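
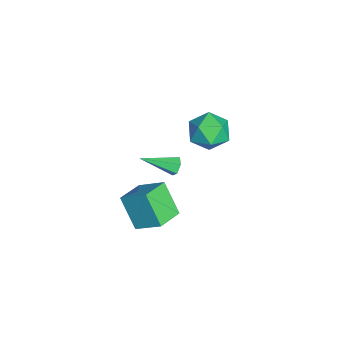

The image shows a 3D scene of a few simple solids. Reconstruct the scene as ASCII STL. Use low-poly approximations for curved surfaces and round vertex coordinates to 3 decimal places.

solid 
facet normal -0.057 0.911 -0.409
outer loop
vertex 1.382 0.901 -0.383
vertex 1.094 1.078 0.051
vertex 1.643 1.113 0.053
endloop
endfacet
facet normal 0.867 -0.360 -0.344
outer loop
vertex 1.382 0.901 -0.383
vertex 1.643 1.113 0.053
vertex 1.206 -0.698 0.849
endloop
endfacet
facet normal -0.057 0.911 -0.409
outer loop
vertex 1.643 1.113 0.053
vertex 1.094 1.078 0.051
vertex 1.354 1.29 0.487
endloop
endfacet
facet normal 0.839 0.037 0.544
outer loop
vertex 1.643 1.113 0.053
vertex 1.354 1.29 0.487
vertex 1.206 -0.698 0.849
endloop
endfacet
facet normal -0.057 0.911 -0.409
outer loop
vertex 1.354 1.29 0.487
vertex 1.094 1.078 0.051
vertex 0.805 1.254 0.484
endloop
endfacet
facet normal -0.017 0.180 0.983
outer loop
vertex 1.354 1.29 0.487
vertex 0.805 1.254 0.484
vertex 1.206 -0.698 0.849
endloop
endfacet
facet normal -0.058 0.911 -0.409
outer loop
vertex 0.805 1.254 0.484
vertex 1.094 1.078 0.051
vertex 0.545 1.042 0.049
endloop
endfacet
facet normal -0.840 -0.072 0.537
outer loop
vertex 0.805 1.254 0.484
vertex 0.545 1.042 0.049
vertex 1.206 -0.698 0.849
endloop
endfacet
facet normal -0.058 0.910 -0.410
outer loop
vertex 0.545 1.042 0.049
vertex 1.094 1.078 0.051
vertex 0.834 0.865 -0.385
endloop
endfacet
facet normal -0.811 -0.469 -0.349
outer loop
vertex 0.545 1.042 0.049
vertex 0.834 0.865 -0.385
vertex 1.206 -0.698 0.849
endloop
endfacet
facet normal -0.058 0.910 -0.410
outer loop
vertex 0.834 0.865 -0.385
vertex 1.094 1.078 0.051
vertex 1.382 0.901 -0.383
endloop
endfacet
facet normal 0.043 -0.613 -0.789
outer loop
vertex 0.834 0.865 -0.385
vertex 1.382 0.901 -0.383
vertex 1.206 -0.698 0.849
endloop
endfacet
facet normal -0.488 -0.375 0.788
outer loop
vertex 3.603 -0.373 0.508
vertex 2.381 0.499 0.166
vertex 2.993 -1.606 -0.457
endloop
endfacet
facet normal 0.794 -0.566 0.222
outer loop
vertex 3.939 -0.879 -1.986
vertex 3.603 -0.373 0.508
vertex 2.993 -1.606 -0.457
endloop
endfacet
facet normal -0.487 -0.375 0.789
outer loop
vertex 2.993 -1.606 -0.457
vertex 2.381 0.499 0.166
vertex 1.77 -0.734 -0.798
endloop
endfacet
facet normal -0.363 -0.734 -0.574
outer loop
vertex 1.77 -0.734 -0.798
vertex 3.939 -0.879 -1.986
vertex 2.993 -1.606 -0.457
endloop
endfacet
facet normal 0.363 0.734 0.574
outer loop
vertex 3.603 -0.373 0.508
vertex 3.327 1.226 -1.363
vertex 2.381 0.499 0.166
endloop
endfacet
facet normal 0.794 -0.567 0.222
outer loop
vertex 4.55 0.354 -1.022
vertex 3.603 -0.373 0.508
vertex 3.939 -0.879 -1.986
endloop
endfacet
facet normal 0.363 0.734 0.574
outer loop
vertex 4.55 0.354 -1.022
vertex 3.327 1.226 -1.363
vertex 3.603 -0.373 0.508
endloop
endfacet
facet normal -0.794 0.567 -0.222
outer loop
vertex 2.381 0.499 0.166
vertex 3.327 1.226 -1.363
vertex 1.77 -0.734 -0.798
endloop
endfacet
facet normal -0.363 -0.734 -0.574
outer loop
vertex 2.717 -0.007 -2.328
vertex 3.939 -0.879 -1.986
vertex 1.77 -0.734 -0.798
endloop
endfacet
facet normal -0.794 0.566 -0.222
outer loop
vertex 1.77 -0.734 -0.798
vertex 3.327 1.226 -1.363
vertex 2.717 -0.007 -2.328
endloop
endfacet
facet normal 0.488 0.375 -0.788
outer loop
vertex 2.717 -0.007 -2.328
vertex 4.55 0.354 -1.022
vertex 3.939 -0.879 -1.986
endloop
endfacet
facet normal 0.488 0.376 -0.788
outer loop
vertex 3.327 1.226 -1.363
vertex 4.55 0.354 -1.022
vertex 2.717 -0.007 -2.328
endloop
endfacet
facet normal -0.272 0.585 0.765
outer loop
vertex -3.137 3.684 -0.639
vertex -3.101 2.721 0.11
vertex -2.103 3.402 -0.056
endloop
endfacet
facet normal 0.102 0.954 0.281
outer loop
vertex -3.137 3.684 -0.639
vertex -2.103 3.402 -0.056
vertex -2.07 3.743 -1.227
endloop
endfacet
facet normal -0.240 0.908 -0.344
outer loop
vertex -3.137 3.684 -0.639
vertex -2.07 3.743 -1.227
vertex -3.048 3.274 -1.784
endloop
endfacet
facet normal -0.825 0.509 -0.246
outer loop
vertex -3.137 3.684 -0.639
vertex -3.048 3.274 -1.784
vertex -3.685 2.642 -0.958
endloop
endfacet
facet normal -0.844 0.310 0.438
outer loop
vertex -3.137 3.684 -0.639
vertex -3.685 2.642 -0.958
vertex -3.101 2.721 0.11
endloop
endfacet
facet normal 0.739 0.641 0.208
outer loop
vertex -2.07 3.743 -1.227
vertex -2.103 3.402 -0.056
vertex -1.375 2.818 -0.842
endloop
endfacet
facet normal 0.136 0.043 0.990
outer loop
vertex -2.103 3.402 -0.056
vertex -3.101 2.721 0.11
vertex -2.012 2.186 -0.016
endloop
endfacet
facet normal -0.791 -0.402 0.462
outer loop
vertex -3.101 2.721 0.11
vertex -3.685 2.642 -0.958
vertex -2.99 1.717 -0.573
endloop
endfacet
facet normal -0.760 -0.078 -0.646
outer loop
vertex -3.685 2.642 -0.958
vertex -3.048 3.274 -1.784
vertex -2.957 2.058 -1.744
endloop
endfacet
facet normal 0.185 0.567 -0.803
outer loop
vertex -3.048 3.274 -1.784
vertex -2.07 3.743 -1.227
vertex -1.959 2.739 -1.91
endloop
endfacet
facet normal 0.825 -0.509 0.246
outer loop
vertex -1.923 1.776 -1.161
vertex -1.375 2.818 -0.842
vertex -2.012 2.186 -0.016
endloop
endfacet
facet normal 0.240 -0.908 0.344
outer loop
vertex -1.923 1.776 -1.161
vertex -2.012 2.186 -0.016
vertex -2.99 1.717 -0.573
endloop
endfacet
facet normal -0.102 -0.954 -0.281
outer loop
vertex -1.923 1.776 -1.161
vertex -2.99 1.717 -0.573
vertex -2.957 2.058 -1.744
endloop
endfacet
facet normal 0.272 -0.585 -0.765
outer loop
vertex -1.923 1.776 -1.161
vertex -2.957 2.058 -1.744
vertex -1.959 2.739 -1.91
endloop
endfacet
facet normal 0.844 -0.310 -0.438
outer loop
vertex -1.923 1.776 -1.161
vertex -1.959 2.739 -1.91
vertex -1.375 2.818 -0.842
endloop
endfacet
facet normal 0.760 0.078 0.646
outer loop
vertex -2.012 2.186 -0.016
vertex -1.375 2.818 -0.842
vertex -2.103 3.402 -0.056
endloop
endfacet
facet normal -0.185 -0.567 0.803
outer loop
vertex -2.99 1.717 -0.573
vertex -2.012 2.186 -0.016
vertex -3.101 2.721 0.11
endloop
endfacet
facet normal -0.739 -0.641 -0.208
outer loop
vertex -2.957 2.058 -1.744
vertex -2.99 1.717 -0.573
vertex -3.685 2.642 -0.958
endloop
endfacet
facet normal -0.136 -0.043 -0.990
outer loop
vertex -1.959 2.739 -1.91
vertex -2.957 2.058 -1.744
vertex -3.048 3.274 -1.784
endloop
endfacet
facet normal 0.791 0.402 -0.462
outer loop
vertex -1.375 2.818 -0.842
vertex -1.959 2.739 -1.91
vertex -2.07 3.743 -1.227
endloop
endfacet

endsolid


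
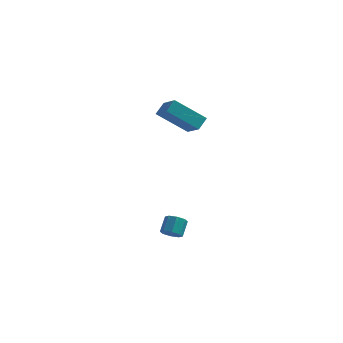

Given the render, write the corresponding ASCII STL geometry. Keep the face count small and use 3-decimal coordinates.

solid 
facet normal -0.534 0.660 -0.529
outer loop
vertex 0.519 -1.122 3.62
vertex 0.81 -0.486 4.12
vertex 2.123 -0.85 2.34
endloop
endfacet
facet normal -0.339 -0.740 -0.582
outer loop
vertex 2.87 -1.774 3.08
vertex 0.519 -1.122 3.62
vertex 2.123 -0.85 2.34
endloop
endfacet
facet normal -0.534 0.660 -0.529
outer loop
vertex 2.123 -0.85 2.34
vertex 0.81 -0.486 4.12
vertex 2.414 -0.214 2.84
endloop
endfacet
facet normal 0.775 0.131 -0.618
outer loop
vertex 2.414 -0.214 2.84
vertex 2.87 -1.774 3.08
vertex 2.123 -0.85 2.34
endloop
endfacet
facet normal -0.775 -0.131 0.618
outer loop
vertex 0.519 -1.122 3.62
vertex 1.557 -1.41 4.86
vertex 0.81 -0.486 4.12
endloop
endfacet
facet normal -0.339 -0.740 -0.582
outer loop
vertex 1.266 -2.046 4.36
vertex 0.519 -1.122 3.62
vertex 2.87 -1.774 3.08
endloop
endfacet
facet normal -0.775 -0.131 0.618
outer loop
vertex 1.266 -2.046 4.36
vertex 1.557 -1.41 4.86
vertex 0.519 -1.122 3.62
endloop
endfacet
facet normal 0.339 0.740 0.582
outer loop
vertex 0.81 -0.486 4.12
vertex 1.557 -1.41 4.86
vertex 2.414 -0.214 2.84
endloop
endfacet
facet normal 0.775 0.131 -0.618
outer loop
vertex 3.161 -1.138 3.58
vertex 2.87 -1.774 3.08
vertex 2.414 -0.214 2.84
endloop
endfacet
facet normal 0.339 0.740 0.582
outer loop
vertex 2.414 -0.214 2.84
vertex 1.557 -1.41 4.86
vertex 3.161 -1.138 3.58
endloop
endfacet
facet normal 0.534 -0.660 0.529
outer loop
vertex 3.161 -1.138 3.58
vertex 1.266 -2.046 4.36
vertex 2.87 -1.774 3.08
endloop
endfacet
facet normal 0.534 -0.660 0.529
outer loop
vertex 1.557 -1.41 4.86
vertex 1.266 -2.046 4.36
vertex 3.161 -1.138 3.58
endloop
endfacet
facet normal -0.118 -0.731 -0.673
outer loop
vertex 2.451 -4.63 -3.021
vertex 1.961 -4.368 -3.22
vertex 2.535 -4.337 -3.354
endloop
endfacet
facet normal 0.976 -0.212 0.060
outer loop
vertex 2.451 -4.63 -3.021
vertex 2.535 -4.337 -3.354
vertex 2.569 -3.893 -2.341
endloop
endfacet
facet normal 0.976 -0.212 0.060
outer loop
vertex 2.569 -3.893 -2.341
vertex 2.535 -4.337 -3.354
vertex 2.653 -3.6 -2.673
endloop
endfacet
facet normal 0.115 0.730 0.674
outer loop
vertex 2.569 -3.893 -2.341
vertex 2.653 -3.6 -2.673
vertex 2.079 -3.632 -2.54
endloop
endfacet
facet normal -0.118 -0.730 -0.673
outer loop
vertex 2.535 -4.337 -3.354
vertex 1.961 -4.368 -3.22
vertex 2.283 -4.062 -3.608
endloop
endfacet
facet normal 0.821 0.311 -0.479
outer loop
vertex 2.535 -4.337 -3.354
vertex 2.283 -4.062 -3.608
vertex 2.653 -3.6 -2.673
endloop
endfacet
facet normal 0.821 0.311 -0.479
outer loop
vertex 2.653 -3.6 -2.673
vertex 2.283 -4.062 -3.608
vertex 2.4 -3.325 -2.928
endloop
endfacet
facet normal 0.115 0.730 0.673
outer loop
vertex 2.653 -3.6 -2.673
vertex 2.4 -3.325 -2.928
vertex 2.079 -3.632 -2.54
endloop
endfacet
facet normal -0.118 -0.730 -0.673
outer loop
vertex 2.283 -4.062 -3.608
vertex 1.961 -4.368 -3.22
vertex 1.842 -3.966 -3.635
endloop
endfacet
facet normal 0.187 0.650 -0.737
outer loop
vertex 2.283 -4.062 -3.608
vertex 1.842 -3.966 -3.635
vertex 2.4 -3.325 -2.928
endloop
endfacet
facet normal 0.187 0.650 -0.737
outer loop
vertex 2.4 -3.325 -2.928
vertex 1.842 -3.966 -3.635
vertex 1.96 -3.229 -2.955
endloop
endfacet
facet normal 0.118 0.729 0.674
outer loop
vertex 2.4 -3.325 -2.928
vertex 1.96 -3.229 -2.955
vertex 2.079 -3.632 -2.54
endloop
endfacet
facet normal -0.115 -0.730 -0.674
outer loop
vertex 1.842 -3.966 -3.635
vertex 1.961 -4.368 -3.22
vertex 1.471 -4.107 -3.419
endloop
endfacet
facet normal -0.559 0.609 -0.563
outer loop
vertex 1.842 -3.966 -3.635
vertex 1.471 -4.107 -3.419
vertex 1.96 -3.229 -2.955
endloop
endfacet
facet normal -0.559 0.609 -0.563
outer loop
vertex 1.96 -3.229 -2.955
vertex 1.471 -4.107 -3.419
vertex 1.589 -3.37 -2.739
endloop
endfacet
facet normal 0.116 0.729 0.675
outer loop
vertex 1.96 -3.229 -2.955
vertex 1.589 -3.37 -2.739
vertex 2.079 -3.632 -2.54
endloop
endfacet
facet normal -0.115 -0.730 -0.674
outer loop
vertex 1.471 -4.107 -3.419
vertex 1.961 -4.368 -3.22
vertex 1.387 -4.4 -3.087
endloop
endfacet
facet normal -0.976 0.212 -0.060
outer loop
vertex 1.471 -4.107 -3.419
vertex 1.387 -4.4 -3.087
vertex 1.589 -3.37 -2.739
endloop
endfacet
facet normal -0.976 0.212 -0.060
outer loop
vertex 1.589 -3.37 -2.739
vertex 1.387 -4.4 -3.087
vertex 1.505 -3.663 -2.406
endloop
endfacet
facet normal 0.118 0.731 0.673
outer loop
vertex 1.589 -3.37 -2.739
vertex 1.505 -3.663 -2.406
vertex 2.079 -3.632 -2.54
endloop
endfacet
facet normal -0.115 -0.730 -0.673
outer loop
vertex 1.387 -4.4 -3.087
vertex 1.961 -4.368 -3.22
vertex 1.64 -4.675 -2.832
endloop
endfacet
facet normal -0.821 -0.311 0.479
outer loop
vertex 1.387 -4.4 -3.087
vertex 1.64 -4.675 -2.832
vertex 1.505 -3.663 -2.406
endloop
endfacet
facet normal -0.821 -0.311 0.478
outer loop
vertex 1.505 -3.663 -2.406
vertex 1.64 -4.675 -2.832
vertex 1.757 -3.938 -2.152
endloop
endfacet
facet normal 0.118 0.730 0.673
outer loop
vertex 1.505 -3.663 -2.406
vertex 1.757 -3.938 -2.152
vertex 2.079 -3.632 -2.54
endloop
endfacet
facet normal -0.118 -0.729 -0.674
outer loop
vertex 1.64 -4.675 -2.832
vertex 1.961 -4.368 -3.22
vertex 2.08 -4.771 -2.805
endloop
endfacet
facet normal -0.187 -0.650 0.737
outer loop
vertex 1.64 -4.675 -2.832
vertex 2.08 -4.771 -2.805
vertex 1.757 -3.938 -2.152
endloop
endfacet
facet normal -0.187 -0.650 0.737
outer loop
vertex 1.757 -3.938 -2.152
vertex 2.08 -4.771 -2.805
vertex 2.198 -4.034 -2.125
endloop
endfacet
facet normal 0.118 0.730 0.673
outer loop
vertex 1.757 -3.938 -2.152
vertex 2.198 -4.034 -2.125
vertex 2.079 -3.632 -2.54
endloop
endfacet
facet normal -0.116 -0.729 -0.675
outer loop
vertex 2.08 -4.771 -2.805
vertex 1.961 -4.368 -3.22
vertex 2.451 -4.63 -3.021
endloop
endfacet
facet normal 0.559 -0.609 0.563
outer loop
vertex 2.08 -4.771 -2.805
vertex 2.451 -4.63 -3.021
vertex 2.198 -4.034 -2.125
endloop
endfacet
facet normal 0.559 -0.609 0.563
outer loop
vertex 2.198 -4.034 -2.125
vertex 2.451 -4.63 -3.021
vertex 2.569 -3.893 -2.341
endloop
endfacet
facet normal 0.115 0.730 0.674
outer loop
vertex 2.198 -4.034 -2.125
vertex 2.569 -3.893 -2.341
vertex 2.079 -3.632 -2.54
endloop
endfacet

endsolid


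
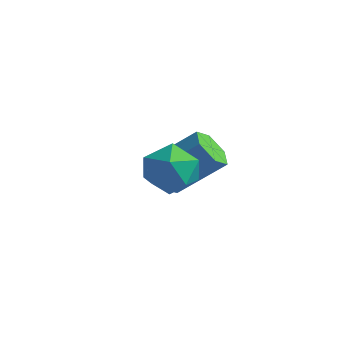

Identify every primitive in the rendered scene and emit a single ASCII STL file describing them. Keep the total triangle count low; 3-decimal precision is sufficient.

solid 
facet normal -0.621 -0.446 -0.644
outer loop
vertex -0.868 -1.373 -1.313
vertex -1.349 -1.415 -0.82
vertex -1.322 -0.861 -1.23
endloop
endfacet
facet normal 0.425 0.499 -0.755
outer loop
vertex -0.868 -1.373 -1.313
vertex -1.322 -0.861 -1.23
vertex 0.23 -0.583 -0.172
endloop
endfacet
facet normal 0.426 0.498 -0.756
outer loop
vertex 0.23 -0.583 -0.172
vertex -1.322 -0.861 -1.23
vertex -0.224 -0.07 -0.09
endloop
endfacet
facet normal 0.621 0.446 0.645
outer loop
vertex 0.23 -0.583 -0.172
vertex -0.224 -0.07 -0.09
vertex -0.251 -0.625 0.32
endloop
endfacet
facet normal -0.620 -0.447 -0.645
outer loop
vertex -1.322 -0.861 -1.23
vertex -1.349 -1.415 -0.82
vertex -1.804 -0.903 -0.738
endloop
endfacet
facet normal -0.358 0.892 -0.274
outer loop
vertex -1.322 -0.861 -1.23
vertex -1.804 -0.903 -0.738
vertex -0.224 -0.07 -0.09
endloop
endfacet
facet normal -0.358 0.893 -0.274
outer loop
vertex -0.224 -0.07 -0.09
vertex -1.804 -0.903 -0.738
vertex -0.706 -0.112 0.403
endloop
endfacet
facet normal 0.621 0.446 0.645
outer loop
vertex -0.224 -0.07 -0.09
vertex -0.706 -0.112 0.403
vertex -0.251 -0.625 0.32
endloop
endfacet
facet normal -0.620 -0.448 -0.644
outer loop
vertex -1.804 -0.903 -0.738
vertex -1.349 -1.415 -0.82
vertex -1.83 -1.457 -0.328
endloop
endfacet
facet normal -0.783 0.393 0.481
outer loop
vertex -1.804 -0.903 -0.738
vertex -1.83 -1.457 -0.328
vertex -0.706 -0.112 0.403
endloop
endfacet
facet normal -0.783 0.393 0.482
outer loop
vertex -0.706 -0.112 0.403
vertex -1.83 -1.457 -0.328
vertex -0.732 -0.667 0.813
endloop
endfacet
facet normal 0.621 0.447 0.644
outer loop
vertex -0.706 -0.112 0.403
vertex -0.732 -0.667 0.813
vertex -0.251 -0.625 0.32
endloop
endfacet
facet normal -0.621 -0.446 -0.645
outer loop
vertex -1.83 -1.457 -0.328
vertex -1.349 -1.415 -0.82
vertex -1.376 -1.97 -0.41
endloop
endfacet
facet normal -0.426 -0.498 0.755
outer loop
vertex -1.83 -1.457 -0.328
vertex -1.376 -1.97 -0.41
vertex -0.732 -0.667 0.813
endloop
endfacet
facet normal -0.425 -0.499 0.755
outer loop
vertex -0.732 -0.667 0.813
vertex -1.376 -1.97 -0.41
vertex -0.278 -1.179 0.73
endloop
endfacet
facet normal 0.621 0.446 0.644
outer loop
vertex -0.732 -0.667 0.813
vertex -0.278 -1.179 0.73
vertex -0.251 -0.625 0.32
endloop
endfacet
facet normal -0.621 -0.446 -0.645
outer loop
vertex -1.376 -1.97 -0.41
vertex -1.349 -1.415 -0.82
vertex -0.894 -1.928 -0.903
endloop
endfacet
facet normal 0.358 -0.892 0.274
outer loop
vertex -1.376 -1.97 -0.41
vertex -0.894 -1.928 -0.903
vertex -0.278 -1.179 0.73
endloop
endfacet
facet normal 0.358 -0.893 0.274
outer loop
vertex -0.278 -1.179 0.73
vertex -0.894 -1.928 -0.903
vertex 0.204 -1.137 0.238
endloop
endfacet
facet normal 0.620 0.447 0.645
outer loop
vertex -0.278 -1.179 0.73
vertex 0.204 -1.137 0.238
vertex -0.251 -0.625 0.32
endloop
endfacet
facet normal -0.621 -0.447 -0.644
outer loop
vertex -0.894 -1.928 -0.903
vertex -1.349 -1.415 -0.82
vertex -0.868 -1.373 -1.313
endloop
endfacet
facet normal 0.783 -0.393 -0.482
outer loop
vertex -0.894 -1.928 -0.903
vertex -0.868 -1.373 -1.313
vertex 0.204 -1.137 0.238
endloop
endfacet
facet normal 0.783 -0.393 -0.482
outer loop
vertex 0.204 -1.137 0.238
vertex -0.868 -1.373 -1.313
vertex 0.23 -0.583 -0.172
endloop
endfacet
facet normal 0.620 0.448 0.644
outer loop
vertex 0.204 -1.137 0.238
vertex 0.23 -0.583 -0.172
vertex -0.251 -0.625 0.32
endloop
endfacet
facet normal -0.519 0.840 -0.159
outer loop
vertex 0.293 -3.187 0.745
vertex -0.122 -3.302 1.492
vertex 0.613 -2.851 1.472
endloop
endfacet
facet normal 0.126 0.878 -0.461
outer loop
vertex 0.293 -3.187 0.745
vertex 0.613 -2.851 1.472
vertex 1.14 -3.226 0.902
endloop
endfacet
facet normal 0.187 0.337 -0.923
outer loop
vertex 0.293 -3.187 0.745
vertex 1.14 -3.226 0.902
vertex 0.731 -3.908 0.57
endloop
endfacet
facet normal -0.421 -0.036 -0.906
outer loop
vertex 0.293 -3.187 0.745
vertex 0.731 -3.908 0.57
vertex -0.049 -3.955 0.934
endloop
endfacet
facet normal -0.858 0.275 -0.434
outer loop
vertex 0.293 -3.187 0.745
vertex -0.049 -3.955 0.934
vertex -0.122 -3.302 1.492
endloop
endfacet
facet normal 0.615 0.787 0.050
outer loop
vertex 1.14 -3.226 0.902
vertex 0.613 -2.851 1.472
vertex 1.249 -3.365 1.746
endloop
endfacet
facet normal -0.430 0.724 0.540
outer loop
vertex 0.613 -2.851 1.472
vertex -0.122 -3.302 1.492
vertex 0.469 -3.412 2.11
endloop
endfacet
facet normal -0.977 -0.190 0.095
outer loop
vertex -0.122 -3.302 1.492
vertex -0.049 -3.955 0.934
vertex 0.06 -4.094 1.778
endloop
endfacet
facet normal -0.271 -0.692 -0.669
outer loop
vertex -0.049 -3.955 0.934
vertex 0.731 -3.908 0.57
vertex 0.587 -4.469 1.208
endloop
endfacet
facet normal 0.712 -0.088 -0.697
outer loop
vertex 0.731 -3.908 0.57
vertex 1.14 -3.226 0.902
vertex 1.322 -4.018 1.188
endloop
endfacet
facet normal 0.421 0.036 0.906
outer loop
vertex 0.907 -4.133 1.935
vertex 1.249 -3.365 1.746
vertex 0.469 -3.412 2.11
endloop
endfacet
facet normal -0.187 -0.337 0.923
outer loop
vertex 0.907 -4.133 1.935
vertex 0.469 -3.412 2.11
vertex 0.06 -4.094 1.778
endloop
endfacet
facet normal -0.126 -0.878 0.461
outer loop
vertex 0.907 -4.133 1.935
vertex 0.06 -4.094 1.778
vertex 0.587 -4.469 1.208
endloop
endfacet
facet normal 0.519 -0.840 0.159
outer loop
vertex 0.907 -4.133 1.935
vertex 0.587 -4.469 1.208
vertex 1.322 -4.018 1.188
endloop
endfacet
facet normal 0.858 -0.275 0.434
outer loop
vertex 0.907 -4.133 1.935
vertex 1.322 -4.018 1.188
vertex 1.249 -3.365 1.746
endloop
endfacet
facet normal 0.271 0.692 0.669
outer loop
vertex 0.469 -3.412 2.11
vertex 1.249 -3.365 1.746
vertex 0.613 -2.851 1.472
endloop
endfacet
facet normal -0.712 0.088 0.697
outer loop
vertex 0.06 -4.094 1.778
vertex 0.469 -3.412 2.11
vertex -0.122 -3.302 1.492
endloop
endfacet
facet normal -0.615 -0.787 -0.050
outer loop
vertex 0.587 -4.469 1.208
vertex 0.06 -4.094 1.778
vertex -0.049 -3.955 0.934
endloop
endfacet
facet normal 0.430 -0.724 -0.540
outer loop
vertex 1.322 -4.018 1.188
vertex 0.587 -4.469 1.208
vertex 0.731 -3.908 0.57
endloop
endfacet
facet normal 0.977 0.190 -0.095
outer loop
vertex 1.249 -3.365 1.746
vertex 1.322 -4.018 1.188
vertex 1.14 -3.226 0.902
endloop
endfacet

endsolid


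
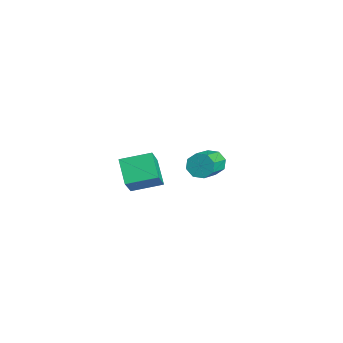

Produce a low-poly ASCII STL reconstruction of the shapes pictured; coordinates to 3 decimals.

solid 
facet normal -0.795 0.120 0.594
outer loop
vertex 3.166 -4.751 4.1
vertex 3.721 -3.077 4.505
vertex 2.026 -3.965 2.415
endloop
endfacet
facet normal -0.307 -0.925 -0.224
outer loop
vertex 3.339 -4.163 1.435
vertex 3.166 -4.751 4.1
vertex 2.026 -3.965 2.415
endloop
endfacet
facet normal -0.795 0.121 0.594
outer loop
vertex 2.026 -3.965 2.415
vertex 3.721 -3.077 4.505
vertex 2.582 -2.291 2.82
endloop
endfacet
facet normal -0.522 0.360 -0.773
outer loop
vertex 2.582 -2.291 2.82
vertex 3.339 -4.163 1.435
vertex 2.026 -3.965 2.415
endloop
endfacet
facet normal 0.522 -0.360 0.773
outer loop
vertex 3.166 -4.751 4.1
vertex 5.034 -3.275 3.525
vertex 3.721 -3.077 4.505
endloop
endfacet
facet normal -0.307 -0.925 -0.224
outer loop
vertex 4.478 -4.949 3.12
vertex 3.166 -4.751 4.1
vertex 3.339 -4.163 1.435
endloop
endfacet
facet normal 0.523 -0.361 0.773
outer loop
vertex 4.478 -4.949 3.12
vertex 5.034 -3.275 3.525
vertex 3.166 -4.751 4.1
endloop
endfacet
facet normal 0.307 0.925 0.224
outer loop
vertex 3.721 -3.077 4.505
vertex 5.034 -3.275 3.525
vertex 2.582 -2.291 2.82
endloop
endfacet
facet normal -0.523 0.360 -0.773
outer loop
vertex 3.894 -2.489 1.84
vertex 3.339 -4.163 1.435
vertex 2.582 -2.291 2.82
endloop
endfacet
facet normal 0.307 0.925 0.224
outer loop
vertex 2.582 -2.291 2.82
vertex 5.034 -3.275 3.525
vertex 3.894 -2.489 1.84
endloop
endfacet
facet normal 0.796 -0.120 -0.594
outer loop
vertex 3.894 -2.489 1.84
vertex 4.478 -4.949 3.12
vertex 3.339 -4.163 1.435
endloop
endfacet
facet normal 0.795 -0.120 -0.594
outer loop
vertex 5.034 -3.275 3.525
vertex 4.478 -4.949 3.12
vertex 3.894 -2.489 1.84
endloop
endfacet
facet normal -0.596 0.633 -0.495
outer loop
vertex -2.56 3.619 -4.127
vertex -3.125 3.624 -3.44
vertex -2.416 4.108 -3.675
endloop
endfacet
facet normal 0.775 0.291 -0.561
outer loop
vertex -2.56 3.619 -4.127
vertex -2.416 4.108 -3.675
vertex -1.309 2.291 -3.087
endloop
endfacet
facet normal 0.775 0.291 -0.561
outer loop
vertex -1.309 2.291 -3.087
vertex -2.416 4.108 -3.675
vertex -1.165 2.78 -2.635
endloop
endfacet
facet normal 0.595 -0.633 0.495
outer loop
vertex -1.309 2.291 -3.087
vertex -1.165 2.78 -2.635
vertex -1.875 2.296 -2.4
endloop
endfacet
facet normal -0.596 0.632 -0.495
outer loop
vertex -2.416 4.108 -3.675
vertex -3.125 3.624 -3.44
vertex -2.688 4.314 -3.085
endloop
endfacet
facet normal 0.697 0.713 0.072
outer loop
vertex -2.416 4.108 -3.675
vertex -2.688 4.314 -3.085
vertex -1.165 2.78 -2.635
endloop
endfacet
facet normal 0.697 0.713 0.073
outer loop
vertex -1.165 2.78 -2.635
vertex -2.688 4.314 -3.085
vertex -1.437 2.985 -2.045
endloop
endfacet
facet normal 0.595 -0.633 0.495
outer loop
vertex -1.165 2.78 -2.635
vertex -1.437 2.985 -2.045
vertex -1.875 2.296 -2.4
endloop
endfacet
facet normal -0.596 0.632 -0.495
outer loop
vertex -2.688 4.314 -3.085
vertex -3.125 3.624 -3.44
vertex -3.216 4.115 -2.703
endloop
endfacet
facet normal 0.210 0.717 0.664
outer loop
vertex -2.688 4.314 -3.085
vertex -3.216 4.115 -2.703
vertex -1.437 2.985 -2.045
endloop
endfacet
facet normal 0.211 0.718 0.663
outer loop
vertex -1.437 2.985 -2.045
vertex -3.216 4.115 -2.703
vertex -1.965 2.787 -1.663
endloop
endfacet
facet normal 0.595 -0.633 0.495
outer loop
vertex -1.437 2.985 -2.045
vertex -1.965 2.787 -1.663
vertex -1.875 2.296 -2.4
endloop
endfacet
facet normal -0.595 0.633 -0.495
outer loop
vertex -3.216 4.115 -2.703
vertex -3.125 3.624 -3.44
vertex -3.691 3.629 -2.753
endloop
endfacet
facet normal -0.400 0.302 0.866
outer loop
vertex -3.216 4.115 -2.703
vertex -3.691 3.629 -2.753
vertex -1.965 2.787 -1.663
endloop
endfacet
facet normal -0.400 0.302 0.866
outer loop
vertex -1.965 2.787 -1.663
vertex -3.691 3.629 -2.753
vertex -2.44 2.301 -1.713
endloop
endfacet
facet normal 0.596 -0.633 0.494
outer loop
vertex -1.965 2.787 -1.663
vertex -2.44 2.301 -1.713
vertex -1.875 2.296 -2.4
endloop
endfacet
facet normal -0.595 0.633 -0.495
outer loop
vertex -3.691 3.629 -2.753
vertex -3.125 3.624 -3.44
vertex -3.835 3.14 -3.205
endloop
endfacet
facet normal -0.775 -0.291 0.561
outer loop
vertex -3.691 3.629 -2.753
vertex -3.835 3.14 -3.205
vertex -2.44 2.301 -1.713
endloop
endfacet
facet normal -0.775 -0.291 0.561
outer loop
vertex -2.44 2.301 -1.713
vertex -3.835 3.14 -3.205
vertex -2.584 1.812 -2.165
endloop
endfacet
facet normal 0.596 -0.633 0.495
outer loop
vertex -2.44 2.301 -1.713
vertex -2.584 1.812 -2.165
vertex -1.875 2.296 -2.4
endloop
endfacet
facet normal -0.595 0.633 -0.495
outer loop
vertex -3.835 3.14 -3.205
vertex -3.125 3.624 -3.44
vertex -3.563 2.935 -3.795
endloop
endfacet
facet normal -0.697 -0.714 -0.073
outer loop
vertex -3.835 3.14 -3.205
vertex -3.563 2.935 -3.795
vertex -2.584 1.812 -2.165
endloop
endfacet
facet normal -0.697 -0.713 -0.072
outer loop
vertex -2.584 1.812 -2.165
vertex -3.563 2.935 -3.795
vertex -2.312 1.606 -2.755
endloop
endfacet
facet normal 0.596 -0.632 0.495
outer loop
vertex -2.584 1.812 -2.165
vertex -2.312 1.606 -2.755
vertex -1.875 2.296 -2.4
endloop
endfacet
facet normal -0.595 0.633 -0.495
outer loop
vertex -3.563 2.935 -3.795
vertex -3.125 3.624 -3.44
vertex -3.035 3.133 -4.177
endloop
endfacet
facet normal -0.211 -0.718 -0.664
outer loop
vertex -3.563 2.935 -3.795
vertex -3.035 3.133 -4.177
vertex -2.312 1.606 -2.755
endloop
endfacet
facet normal -0.210 -0.718 -0.664
outer loop
vertex -2.312 1.606 -2.755
vertex -3.035 3.133 -4.177
vertex -1.784 1.805 -3.137
endloop
endfacet
facet normal 0.596 -0.632 0.495
outer loop
vertex -2.312 1.606 -2.755
vertex -1.784 1.805 -3.137
vertex -1.875 2.296 -2.4
endloop
endfacet
facet normal -0.596 0.633 -0.494
outer loop
vertex -3.035 3.133 -4.177
vertex -3.125 3.624 -3.44
vertex -2.56 3.619 -4.127
endloop
endfacet
facet normal 0.400 -0.302 -0.866
outer loop
vertex -3.035 3.133 -4.177
vertex -2.56 3.619 -4.127
vertex -1.784 1.805 -3.137
endloop
endfacet
facet normal 0.400 -0.302 -0.866
outer loop
vertex -1.784 1.805 -3.137
vertex -2.56 3.619 -4.127
vertex -1.309 2.291 -3.087
endloop
endfacet
facet normal 0.595 -0.633 0.495
outer loop
vertex -1.784 1.805 -3.137
vertex -1.309 2.291 -3.087
vertex -1.875 2.296 -2.4
endloop
endfacet

endsolid


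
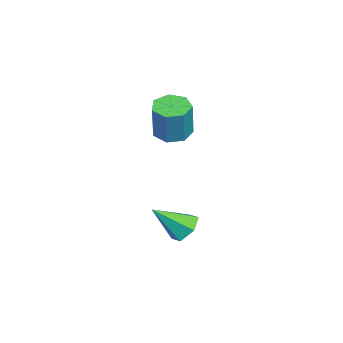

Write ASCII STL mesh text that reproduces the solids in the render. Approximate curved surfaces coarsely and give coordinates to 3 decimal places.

solid 
facet normal -0.165 0.728 -0.666
outer loop
vertex 2.569 -1.141 -3.291
vertex 1.728 -0.979 -2.905
vertex 2.485 -0.52 -2.591
endloop
endfacet
facet normal 0.975 -0.094 0.201
outer loop
vertex 2.569 -1.141 -3.291
vertex 2.485 -0.52 -2.591
vertex 2.072 -2.501 -1.515
endloop
endfacet
facet normal -0.165 0.728 -0.666
outer loop
vertex 2.485 -0.52 -2.591
vertex 1.728 -0.979 -2.905
vertex 1.643 -0.358 -2.205
endloop
endfacet
facet normal 0.445 0.354 0.823
outer loop
vertex 2.485 -0.52 -2.591
vertex 1.643 -0.358 -2.205
vertex 2.072 -2.501 -1.515
endloop
endfacet
facet normal -0.165 0.728 -0.666
outer loop
vertex 1.643 -0.358 -2.205
vertex 1.728 -0.979 -2.905
vertex 0.886 -0.817 -2.519
endloop
endfacet
facet normal -0.470 0.184 0.863
outer loop
vertex 1.643 -0.358 -2.205
vertex 0.886 -0.817 -2.519
vertex 2.072 -2.501 -1.515
endloop
endfacet
facet normal -0.165 0.728 -0.665
outer loop
vertex 0.886 -0.817 -2.519
vertex 1.728 -0.979 -2.905
vertex 0.97 -1.438 -3.22
endloop
endfacet
facet normal -0.855 -0.434 0.282
outer loop
vertex 0.886 -0.817 -2.519
vertex 0.97 -1.438 -3.22
vertex 2.072 -2.501 -1.515
endloop
endfacet
facet normal -0.165 0.728 -0.665
outer loop
vertex 0.97 -1.438 -3.22
vertex 1.728 -0.979 -2.905
vertex 1.812 -1.6 -3.606
endloop
endfacet
facet normal -0.326 -0.882 -0.340
outer loop
vertex 0.97 -1.438 -3.22
vertex 1.812 -1.6 -3.606
vertex 2.072 -2.501 -1.515
endloop
endfacet
facet normal -0.165 0.728 -0.665
outer loop
vertex 1.812 -1.6 -3.606
vertex 1.728 -0.979 -2.905
vertex 2.569 -1.141 -3.291
endloop
endfacet
facet normal 0.590 -0.712 -0.380
outer loop
vertex 1.812 -1.6 -3.606
vertex 2.569 -1.141 -3.291
vertex 2.072 -2.501 -1.515
endloop
endfacet
facet normal -0.298 -0.001 -0.955
outer loop
vertex -0.518 -1.165 1.713
vertex -1.253 -1.771 1.943
vertex -1.247 -0.791 1.94
endloop
endfacet
facet normal 0.420 0.898 -0.132
outer loop
vertex -0.518 -1.165 1.713
vertex -1.247 -0.791 1.94
vertex 0.109 -1.163 3.728
endloop
endfacet
facet normal 0.419 0.898 -0.131
outer loop
vertex 0.109 -1.163 3.728
vertex -1.247 -0.791 1.94
vertex -0.621 -0.789 3.955
endloop
endfacet
facet normal 0.297 0.000 0.955
outer loop
vertex 0.109 -1.163 3.728
vertex -0.621 -0.789 3.955
vertex -0.627 -1.769 3.957
endloop
endfacet
facet normal -0.296 -0.001 -0.955
outer loop
vertex -1.247 -0.791 1.94
vertex -1.253 -1.771 1.943
vertex -1.981 -1.155 2.168
endloop
endfacet
facet normal -0.409 0.904 0.126
outer loop
vertex -1.247 -0.791 1.94
vertex -1.981 -1.155 2.168
vertex -0.621 -0.789 3.955
endloop
endfacet
facet normal -0.409 0.904 0.126
outer loop
vertex -0.621 -0.789 3.955
vertex -1.981 -1.155 2.168
vertex -1.355 -1.153 4.183
endloop
endfacet
facet normal 0.297 0.000 0.955
outer loop
vertex -0.621 -0.789 3.955
vertex -1.355 -1.153 4.183
vertex -0.627 -1.769 3.957
endloop
endfacet
facet normal -0.296 -0.001 -0.955
outer loop
vertex -1.981 -1.155 2.168
vertex -1.253 -1.771 1.943
vertex -2.167 -1.983 2.227
endloop
endfacet
facet normal -0.930 0.229 0.289
outer loop
vertex -1.981 -1.155 2.168
vertex -2.167 -1.983 2.227
vertex -1.355 -1.153 4.183
endloop
endfacet
facet normal -0.930 0.229 0.289
outer loop
vertex -1.355 -1.153 4.183
vertex -2.167 -1.983 2.227
vertex -1.541 -1.981 4.242
endloop
endfacet
facet normal 0.297 0.001 0.955
outer loop
vertex -1.355 -1.153 4.183
vertex -1.541 -1.981 4.242
vertex -0.627 -1.769 3.957
endloop
endfacet
facet normal -0.297 0.000 -0.955
outer loop
vertex -2.167 -1.983 2.227
vertex -1.253 -1.771 1.943
vertex -1.665 -2.651 2.071
endloop
endfacet
facet normal -0.750 -0.618 0.234
outer loop
vertex -2.167 -1.983 2.227
vertex -1.665 -2.651 2.071
vertex -1.541 -1.981 4.242
endloop
endfacet
facet normal -0.750 -0.618 0.234
outer loop
vertex -1.541 -1.981 4.242
vertex -1.665 -2.651 2.071
vertex -1.039 -2.649 4.086
endloop
endfacet
facet normal 0.298 0.001 0.955
outer loop
vertex -1.541 -1.981 4.242
vertex -1.039 -2.649 4.086
vertex -0.627 -1.769 3.957
endloop
endfacet
facet normal -0.296 -0.000 -0.955
outer loop
vertex -1.665 -2.651 2.071
vertex -1.253 -1.771 1.943
vertex -0.852 -2.657 1.819
endloop
endfacet
facet normal -0.006 -1.000 0.003
outer loop
vertex -1.665 -2.651 2.071
vertex -0.852 -2.657 1.819
vertex -1.039 -2.649 4.086
endloop
endfacet
facet normal -0.006 -1.000 0.003
outer loop
vertex -1.039 -2.649 4.086
vertex -0.852 -2.657 1.819
vertex -0.226 -2.655 3.834
endloop
endfacet
facet normal 0.296 0.001 0.955
outer loop
vertex -1.039 -2.649 4.086
vertex -0.226 -2.655 3.834
vertex -0.627 -1.769 3.957
endloop
endfacet
facet normal -0.297 -0.001 -0.955
outer loop
vertex -0.852 -2.657 1.819
vertex -1.253 -1.771 1.943
vertex -0.342 -1.996 1.66
endloop
endfacet
facet normal 0.743 -0.629 -0.230
outer loop
vertex -0.852 -2.657 1.819
vertex -0.342 -1.996 1.66
vertex -0.226 -2.655 3.834
endloop
endfacet
facet normal 0.743 -0.629 -0.230
outer loop
vertex -0.226 -2.655 3.834
vertex -0.342 -1.996 1.66
vertex 0.284 -1.994 3.675
endloop
endfacet
facet normal 0.296 0.001 0.955
outer loop
vertex -0.226 -2.655 3.834
vertex 0.284 -1.994 3.675
vertex -0.627 -1.769 3.957
endloop
endfacet
facet normal -0.297 -0.002 -0.955
outer loop
vertex -0.342 -1.996 1.66
vertex -1.253 -1.771 1.943
vertex -0.518 -1.165 1.713
endloop
endfacet
facet normal 0.932 0.216 -0.290
outer loop
vertex -0.342 -1.996 1.66
vertex -0.518 -1.165 1.713
vertex 0.284 -1.994 3.675
endloop
endfacet
facet normal 0.932 0.215 -0.290
outer loop
vertex 0.284 -1.994 3.675
vertex -0.518 -1.165 1.713
vertex 0.109 -1.163 3.728
endloop
endfacet
facet normal 0.296 0.001 0.955
outer loop
vertex 0.284 -1.994 3.675
vertex 0.109 -1.163 3.728
vertex -0.627 -1.769 3.957
endloop
endfacet

endsolid


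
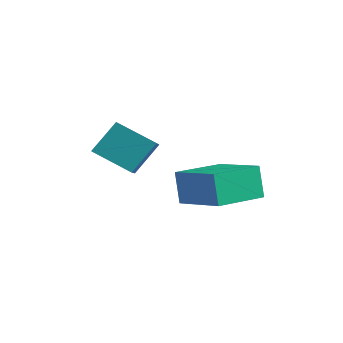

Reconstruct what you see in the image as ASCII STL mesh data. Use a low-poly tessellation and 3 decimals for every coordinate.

solid 
facet normal -0.587 0.646 -0.487
outer loop
vertex 1.256 -2.042 -1.104
vertex 1.382 -1.253 -0.209
vertex 2.315 -1.532 -1.704
endloop
endfacet
facet normal -0.106 -0.658 -0.746
outer loop
vertex 2.838 -2.107 -1.271
vertex 1.256 -2.042 -1.104
vertex 2.315 -1.532 -1.704
endloop
endfacet
facet normal -0.587 0.646 -0.487
outer loop
vertex 2.315 -1.532 -1.704
vertex 1.382 -1.253 -0.209
vertex 2.442 -0.743 -0.81
endloop
endfacet
facet normal 0.802 0.387 -0.455
outer loop
vertex 2.442 -0.743 -0.81
vertex 2.838 -2.107 -1.271
vertex 2.315 -1.532 -1.704
endloop
endfacet
facet normal -0.802 -0.387 0.454
outer loop
vertex 1.256 -2.042 -1.104
vertex 1.905 -1.828 0.224
vertex 1.382 -1.253 -0.209
endloop
endfacet
facet normal -0.106 -0.658 -0.745
outer loop
vertex 1.778 -2.617 -0.67
vertex 1.256 -2.042 -1.104
vertex 2.838 -2.107 -1.271
endloop
endfacet
facet normal -0.803 -0.386 0.455
outer loop
vertex 1.778 -2.617 -0.67
vertex 1.905 -1.828 0.224
vertex 1.256 -2.042 -1.104
endloop
endfacet
facet normal 0.106 0.658 0.746
outer loop
vertex 1.382 -1.253 -0.209
vertex 1.905 -1.828 0.224
vertex 2.442 -0.743 -0.81
endloop
endfacet
facet normal 0.803 0.386 -0.454
outer loop
vertex 2.964 -1.318 -0.376
vertex 2.838 -2.107 -1.271
vertex 2.442 -0.743 -0.81
endloop
endfacet
facet normal 0.105 0.658 0.745
outer loop
vertex 2.442 -0.743 -0.81
vertex 1.905 -1.828 0.224
vertex 2.964 -1.318 -0.376
endloop
endfacet
facet normal 0.587 -0.646 0.487
outer loop
vertex 2.964 -1.318 -0.376
vertex 1.778 -2.617 -0.67
vertex 2.838 -2.107 -1.271
endloop
endfacet
facet normal 0.587 -0.646 0.487
outer loop
vertex 1.905 -1.828 0.224
vertex 1.778 -2.617 -0.67
vertex 2.964 -1.318 -0.376
endloop
endfacet
facet normal -0.944 0.047 -0.327
outer loop
vertex 1.871 0.377 -2.502
vertex 2.018 2.019 -2.69
vertex 2.23 0.223 -3.562
endloop
endfacet
facet normal -0.089 -0.990 0.114
outer loop
vertex 3.882 0.141 -2.99
vertex 1.871 0.377 -2.502
vertex 2.23 0.223 -3.562
endloop
endfacet
facet normal -0.944 0.047 -0.327
outer loop
vertex 2.23 0.223 -3.562
vertex 2.018 2.019 -2.69
vertex 2.377 1.866 -3.75
endloop
endfacet
facet normal 0.318 -0.136 -0.938
outer loop
vertex 2.377 1.866 -3.75
vertex 3.882 0.141 -2.99
vertex 2.23 0.223 -3.562
endloop
endfacet
facet normal -0.318 0.136 0.938
outer loop
vertex 1.871 0.377 -2.502
vertex 3.67 1.937 -2.118
vertex 2.018 2.019 -2.69
endloop
endfacet
facet normal -0.089 -0.990 0.113
outer loop
vertex 3.523 0.294 -1.93
vertex 1.871 0.377 -2.502
vertex 3.882 0.141 -2.99
endloop
endfacet
facet normal -0.318 0.136 0.938
outer loop
vertex 3.523 0.294 -1.93
vertex 3.67 1.937 -2.118
vertex 1.871 0.377 -2.502
endloop
endfacet
facet normal 0.088 0.990 -0.113
outer loop
vertex 2.018 2.019 -2.69
vertex 3.67 1.937 -2.118
vertex 2.377 1.866 -3.75
endloop
endfacet
facet normal 0.318 -0.136 -0.938
outer loop
vertex 4.029 1.783 -3.178
vertex 3.882 0.141 -2.99
vertex 2.377 1.866 -3.75
endloop
endfacet
facet normal 0.089 0.990 -0.114
outer loop
vertex 2.377 1.866 -3.75
vertex 3.67 1.937 -2.118
vertex 4.029 1.783 -3.178
endloop
endfacet
facet normal 0.944 -0.047 0.327
outer loop
vertex 4.029 1.783 -3.178
vertex 3.523 0.294 -1.93
vertex 3.882 0.141 -2.99
endloop
endfacet
facet normal 0.944 -0.047 0.327
outer loop
vertex 3.67 1.937 -2.118
vertex 3.523 0.294 -1.93
vertex 4.029 1.783 -3.178
endloop
endfacet

endsolid


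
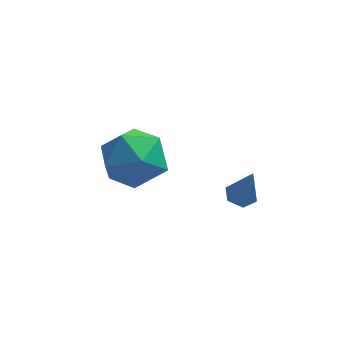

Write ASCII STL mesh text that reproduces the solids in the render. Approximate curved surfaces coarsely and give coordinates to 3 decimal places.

solid 
facet normal -0.232 0.209 -0.950
outer loop
vertex 2.498 -1.462 2.494
vertex 2.033 -1.31 2.641
vertex 2.417 -0.975 2.621
endloop
endfacet
facet normal 0.985 0.138 0.099
outer loop
vertex 2.498 -1.462 2.494
vertex 2.417 -0.975 2.621
vertex 2.367 -1.61 3.999
endloop
endfacet
facet normal -0.232 0.209 -0.950
outer loop
vertex 2.417 -0.975 2.621
vertex 2.033 -1.31 2.641
vertex 1.952 -0.823 2.768
endloop
endfacet
facet normal 0.396 0.828 0.396
outer loop
vertex 2.417 -0.975 2.621
vertex 1.952 -0.823 2.768
vertex 2.367 -1.61 3.999
endloop
endfacet
facet normal -0.233 0.209 -0.950
outer loop
vertex 1.952 -0.823 2.768
vertex 2.033 -1.31 2.641
vertex 1.569 -1.159 2.788
endloop
endfacet
facet normal -0.521 0.628 0.577
outer loop
vertex 1.952 -0.823 2.768
vertex 1.569 -1.159 2.788
vertex 2.367 -1.61 3.999
endloop
endfacet
facet normal -0.233 0.209 -0.950
outer loop
vertex 1.569 -1.159 2.788
vertex 2.033 -1.31 2.641
vertex 1.65 -1.646 2.661
endloop
endfacet
facet normal -0.848 -0.261 0.461
outer loop
vertex 1.569 -1.159 2.788
vertex 1.65 -1.646 2.661
vertex 2.367 -1.61 3.999
endloop
endfacet
facet normal -0.233 0.209 -0.950
outer loop
vertex 1.65 -1.646 2.661
vertex 2.033 -1.31 2.641
vertex 2.114 -1.798 2.514
endloop
endfacet
facet normal -0.260 -0.952 0.165
outer loop
vertex 1.65 -1.646 2.661
vertex 2.114 -1.798 2.514
vertex 2.367 -1.61 3.999
endloop
endfacet
facet normal -0.232 0.209 -0.950
outer loop
vertex 2.114 -1.798 2.514
vertex 2.033 -1.31 2.641
vertex 2.498 -1.462 2.494
endloop
endfacet
facet normal 0.658 -0.753 -0.017
outer loop
vertex 2.114 -1.798 2.514
vertex 2.498 -1.462 2.494
vertex 2.367 -1.61 3.999
endloop
endfacet
facet normal -0.569 0.548 0.613
outer loop
vertex -2.535 2.658 0.789
vertex -1.849 2.289 1.756
vertex -1.538 3.314 1.129
endloop
endfacet
facet normal -0.540 0.841 -0.037
outer loop
vertex -2.535 2.658 0.789
vertex -1.538 3.314 1.129
vertex -1.768 3.113 -0.074
endloop
endfacet
facet normal -0.783 0.360 -0.507
outer loop
vertex -2.535 2.658 0.789
vertex -1.768 3.113 -0.074
vertex -2.221 1.964 -0.19
endloop
endfacet
facet normal -0.962 -0.229 -0.146
outer loop
vertex -2.535 2.658 0.789
vertex -2.221 1.964 -0.19
vertex -2.272 1.455 0.94
endloop
endfacet
facet normal -0.830 -0.113 0.546
outer loop
vertex -2.535 2.658 0.789
vertex -2.272 1.455 0.94
vertex -1.849 2.289 1.756
endloop
endfacet
facet normal 0.145 0.971 -0.190
outer loop
vertex -1.768 3.113 -0.074
vertex -1.538 3.314 1.129
vertex -0.608 3.025 0.36
endloop
endfacet
facet normal 0.098 0.498 0.862
outer loop
vertex -1.538 3.314 1.129
vertex -1.849 2.289 1.756
vertex -0.659 2.516 1.49
endloop
endfacet
facet normal -0.325 -0.572 0.753
outer loop
vertex -1.849 2.289 1.756
vertex -2.272 1.455 0.94
vertex -1.112 1.367 1.374
endloop
endfacet
facet normal -0.539 -0.759 -0.366
outer loop
vertex -2.272 1.455 0.94
vertex -2.221 1.964 -0.19
vertex -1.342 1.166 0.171
endloop
endfacet
facet normal -0.249 0.194 -0.949
outer loop
vertex -2.221 1.964 -0.19
vertex -1.768 3.113 -0.074
vertex -1.031 2.191 -0.456
endloop
endfacet
facet normal 0.962 0.229 0.146
outer loop
vertex -0.345 1.822 0.511
vertex -0.608 3.025 0.36
vertex -0.659 2.516 1.49
endloop
endfacet
facet normal 0.783 -0.360 0.507
outer loop
vertex -0.345 1.822 0.511
vertex -0.659 2.516 1.49
vertex -1.112 1.367 1.374
endloop
endfacet
facet normal 0.540 -0.841 0.037
outer loop
vertex -0.345 1.822 0.511
vertex -1.112 1.367 1.374
vertex -1.342 1.166 0.171
endloop
endfacet
facet normal 0.569 -0.548 -0.613
outer loop
vertex -0.345 1.822 0.511
vertex -1.342 1.166 0.171
vertex -1.031 2.191 -0.456
endloop
endfacet
facet normal 0.830 0.113 -0.546
outer loop
vertex -0.345 1.822 0.511
vertex -1.031 2.191 -0.456
vertex -0.608 3.025 0.36
endloop
endfacet
facet normal 0.539 0.759 0.366
outer loop
vertex -0.659 2.516 1.49
vertex -0.608 3.025 0.36
vertex -1.538 3.314 1.129
endloop
endfacet
facet normal 0.249 -0.194 0.949
outer loop
vertex -1.112 1.367 1.374
vertex -0.659 2.516 1.49
vertex -1.849 2.289 1.756
endloop
endfacet
facet normal -0.145 -0.971 0.190
outer loop
vertex -1.342 1.166 0.171
vertex -1.112 1.367 1.374
vertex -2.272 1.455 0.94
endloop
endfacet
facet normal -0.098 -0.498 -0.862
outer loop
vertex -1.031 2.191 -0.456
vertex -1.342 1.166 0.171
vertex -2.221 1.964 -0.19
endloop
endfacet
facet normal 0.325 0.572 -0.753
outer loop
vertex -0.608 3.025 0.36
vertex -1.031 2.191 -0.456
vertex -1.768 3.113 -0.074
endloop
endfacet

endsolid


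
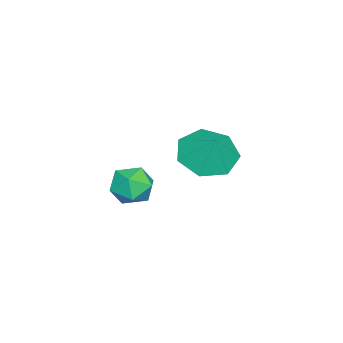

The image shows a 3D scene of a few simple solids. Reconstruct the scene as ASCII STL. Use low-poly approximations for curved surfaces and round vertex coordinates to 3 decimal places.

solid 
facet normal -0.452 -0.352 -0.820
outer loop
vertex -0.427 1.465 -0.189
vertex -1.177 2.252 -0.113
vertex -0.225 2.268 -0.645
endloop
endfacet
facet normal 0.955 -0.077 0.287
outer loop
vertex -0.427 1.465 -0.189
vertex -0.225 2.268 -0.645
vertex -0.643 2.668 0.853
endloop
endfacet
facet normal -0.452 -0.352 -0.820
outer loop
vertex -0.225 2.268 -0.645
vertex -1.177 2.252 -0.113
vertex -0.74 3.06 -0.701
endloop
endfacet
facet normal 0.832 0.547 0.086
outer loop
vertex -0.225 2.268 -0.645
vertex -0.74 3.06 -0.701
vertex -0.643 2.668 0.853
endloop
endfacet
facet normal -0.451 -0.352 -0.820
outer loop
vertex -0.74 3.06 -0.701
vertex -1.177 2.252 -0.113
vertex -1.584 3.243 -0.315
endloop
endfacet
facet normal 0.300 0.929 0.216
outer loop
vertex -0.74 3.06 -0.701
vertex -1.584 3.243 -0.315
vertex -0.643 2.668 0.853
endloop
endfacet
facet normal -0.452 -0.353 -0.820
outer loop
vertex -1.584 3.243 -0.315
vertex -1.177 2.252 -0.113
vertex -2.121 2.68 0.223
endloop
endfacet
facet normal -0.240 0.780 0.577
outer loop
vertex -1.584 3.243 -0.315
vertex -2.121 2.68 0.223
vertex -0.643 2.668 0.853
endloop
endfacet
facet normal -0.452 -0.353 -0.820
outer loop
vertex -2.121 2.68 0.223
vertex -1.177 2.252 -0.113
vertex -1.947 1.795 0.508
endloop
endfacet
facet normal -0.382 0.215 0.899
outer loop
vertex -2.121 2.68 0.223
vertex -1.947 1.795 0.508
vertex -0.643 2.668 0.853
endloop
endfacet
facet normal -0.452 -0.352 -0.820
outer loop
vertex -1.947 1.795 0.508
vertex -1.177 2.252 -0.113
vertex -1.193 1.254 0.325
endloop
endfacet
facet normal -0.019 -0.343 0.939
outer loop
vertex -1.947 1.795 0.508
vertex -1.193 1.254 0.325
vertex -0.643 2.668 0.853
endloop
endfacet
facet normal -0.453 -0.352 -0.819
outer loop
vertex -1.193 1.254 0.325
vertex -1.177 2.252 -0.113
vertex -0.427 1.465 -0.189
endloop
endfacet
facet normal 0.577 -0.473 0.666
outer loop
vertex -1.193 1.254 0.325
vertex -0.427 1.465 -0.189
vertex -0.643 2.668 0.853
endloop
endfacet
facet normal -0.387 0.785 0.484
outer loop
vertex 1.893 1.439 0.267
vertex 2.174 1.146 0.967
vertex 2.632 1.645 0.524
endloop
endfacet
facet normal -0.205 0.962 -0.182
outer loop
vertex 1.893 1.439 0.267
vertex 2.632 1.645 0.524
vertex 2.51 1.471 -0.257
endloop
endfacet
facet normal -0.562 0.536 -0.629
outer loop
vertex 1.893 1.439 0.267
vertex 2.51 1.471 -0.257
vertex 1.976 0.864 -0.297
endloop
endfacet
facet normal -0.966 0.096 -0.240
outer loop
vertex 1.893 1.439 0.267
vertex 1.976 0.864 -0.297
vertex 1.768 0.663 0.46
endloop
endfacet
facet normal -0.858 0.250 0.449
outer loop
vertex 1.893 1.439 0.267
vertex 1.768 0.663 0.46
vertex 2.174 1.146 0.967
endloop
endfacet
facet normal 0.493 0.830 -0.262
outer loop
vertex 2.51 1.471 -0.257
vertex 2.632 1.645 0.524
vertex 3.172 1.197 0.12
endloop
endfacet
facet normal 0.196 0.544 0.816
outer loop
vertex 2.632 1.645 0.524
vertex 2.174 1.146 0.967
vertex 2.964 0.996 0.877
endloop
endfacet
facet normal -0.566 -0.322 0.759
outer loop
vertex 2.174 1.146 0.967
vertex 1.768 0.663 0.46
vertex 2.43 0.389 0.837
endloop
endfacet
facet normal -0.740 -0.572 -0.355
outer loop
vertex 1.768 0.663 0.46
vertex 1.976 0.864 -0.297
vertex 2.308 0.215 0.056
endloop
endfacet
facet normal -0.086 0.140 -0.986
outer loop
vertex 1.976 0.864 -0.297
vertex 2.51 1.471 -0.257
vertex 2.766 0.714 -0.387
endloop
endfacet
facet normal 0.966 -0.096 0.240
outer loop
vertex 3.047 0.421 0.313
vertex 3.172 1.197 0.12
vertex 2.964 0.996 0.877
endloop
endfacet
facet normal 0.562 -0.536 0.629
outer loop
vertex 3.047 0.421 0.313
vertex 2.964 0.996 0.877
vertex 2.43 0.389 0.837
endloop
endfacet
facet normal 0.205 -0.962 0.182
outer loop
vertex 3.047 0.421 0.313
vertex 2.43 0.389 0.837
vertex 2.308 0.215 0.056
endloop
endfacet
facet normal 0.387 -0.785 -0.484
outer loop
vertex 3.047 0.421 0.313
vertex 2.308 0.215 0.056
vertex 2.766 0.714 -0.387
endloop
endfacet
facet normal 0.858 -0.250 -0.449
outer loop
vertex 3.047 0.421 0.313
vertex 2.766 0.714 -0.387
vertex 3.172 1.197 0.12
endloop
endfacet
facet normal 0.740 0.572 0.355
outer loop
vertex 2.964 0.996 0.877
vertex 3.172 1.197 0.12
vertex 2.632 1.645 0.524
endloop
endfacet
facet normal 0.086 -0.140 0.986
outer loop
vertex 2.43 0.389 0.837
vertex 2.964 0.996 0.877
vertex 2.174 1.146 0.967
endloop
endfacet
facet normal -0.493 -0.830 0.262
outer loop
vertex 2.308 0.215 0.056
vertex 2.43 0.389 0.837
vertex 1.768 0.663 0.46
endloop
endfacet
facet normal -0.196 -0.544 -0.816
outer loop
vertex 2.766 0.714 -0.387
vertex 2.308 0.215 0.056
vertex 1.976 0.864 -0.297
endloop
endfacet
facet normal 0.566 0.322 -0.759
outer loop
vertex 3.172 1.197 0.12
vertex 2.766 0.714 -0.387
vertex 2.51 1.471 -0.257
endloop
endfacet

endsolid


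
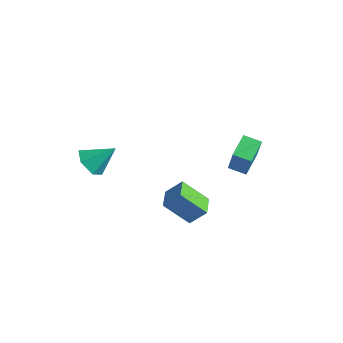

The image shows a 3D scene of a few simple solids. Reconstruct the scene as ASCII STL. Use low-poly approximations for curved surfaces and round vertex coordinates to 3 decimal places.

solid 
facet normal -0.849 -0.466 0.249
outer loop
vertex 3.232 2.715 3.317
vertex 2.666 4.019 3.825
vertex 2.503 3.092 1.537
endloop
endfacet
facet normal 0.375 -0.864 -0.337
outer loop
vertex 3.394 3.581 1.275
vertex 3.232 2.715 3.317
vertex 2.503 3.092 1.537
endloop
endfacet
facet normal -0.849 -0.466 0.249
outer loop
vertex 2.503 3.092 1.537
vertex 2.666 4.019 3.825
vertex 1.936 4.396 2.045
endloop
endfacet
facet normal -0.372 0.192 -0.908
outer loop
vertex 1.936 4.396 2.045
vertex 3.394 3.581 1.275
vertex 2.503 3.092 1.537
endloop
endfacet
facet normal 0.372 -0.192 0.908
outer loop
vertex 3.232 2.715 3.317
vertex 3.557 4.508 3.563
vertex 2.666 4.019 3.825
endloop
endfacet
facet normal 0.375 -0.864 -0.337
outer loop
vertex 4.124 3.204 3.055
vertex 3.232 2.715 3.317
vertex 3.394 3.581 1.275
endloop
endfacet
facet normal 0.372 -0.192 0.908
outer loop
vertex 4.124 3.204 3.055
vertex 3.557 4.508 3.563
vertex 3.232 2.715 3.317
endloop
endfacet
facet normal -0.375 0.864 0.337
outer loop
vertex 2.666 4.019 3.825
vertex 3.557 4.508 3.563
vertex 1.936 4.396 2.045
endloop
endfacet
facet normal -0.372 0.192 -0.908
outer loop
vertex 2.828 4.885 1.783
vertex 3.394 3.581 1.275
vertex 1.936 4.396 2.045
endloop
endfacet
facet normal -0.375 0.864 0.336
outer loop
vertex 1.936 4.396 2.045
vertex 3.557 4.508 3.563
vertex 2.828 4.885 1.783
endloop
endfacet
facet normal 0.849 0.466 -0.250
outer loop
vertex 2.828 4.885 1.783
vertex 4.124 3.204 3.055
vertex 3.394 3.581 1.275
endloop
endfacet
facet normal 0.849 0.466 -0.249
outer loop
vertex 3.557 4.508 3.563
vertex 4.124 3.204 3.055
vertex 2.828 4.885 1.783
endloop
endfacet
facet normal -0.482 -0.604 -0.635
outer loop
vertex -0.712 -2.87 2.369
vertex -1.354 -3.109 3.084
vertex -1.538 -2.338 2.49
endloop
endfacet
facet normal 0.455 0.796 -0.399
outer loop
vertex -0.712 -2.87 2.369
vertex -1.538 -2.338 2.49
vertex -0.526 -2.071 4.176
endloop
endfacet
facet normal -0.482 -0.604 -0.635
outer loop
vertex -1.538 -2.338 2.49
vertex -1.354 -3.109 3.084
vertex -2.18 -2.577 3.205
endloop
endfacet
facet normal -0.312 0.949 0.037
outer loop
vertex -1.538 -2.338 2.49
vertex -2.18 -2.577 3.205
vertex -0.526 -2.071 4.176
endloop
endfacet
facet normal -0.482 -0.603 -0.636
outer loop
vertex -2.18 -2.577 3.205
vertex -1.354 -3.109 3.084
vertex -1.997 -3.348 3.798
endloop
endfacet
facet normal -0.552 0.422 0.719
outer loop
vertex -2.18 -2.577 3.205
vertex -1.997 -3.348 3.798
vertex -0.526 -2.071 4.176
endloop
endfacet
facet normal -0.482 -0.603 -0.636
outer loop
vertex -1.997 -3.348 3.798
vertex -1.354 -3.109 3.084
vertex -1.171 -3.88 3.677
endloop
endfacet
facet normal -0.024 -0.258 0.966
outer loop
vertex -1.997 -3.348 3.798
vertex -1.171 -3.88 3.677
vertex -0.526 -2.071 4.176
endloop
endfacet
facet normal -0.482 -0.603 -0.636
outer loop
vertex -1.171 -3.88 3.677
vertex -1.354 -3.109 3.084
vertex -0.528 -3.641 2.963
endloop
endfacet
facet normal 0.742 -0.411 0.530
outer loop
vertex -1.171 -3.88 3.677
vertex -0.528 -3.641 2.963
vertex -0.526 -2.071 4.176
endloop
endfacet
facet normal -0.482 -0.604 -0.635
outer loop
vertex -0.528 -3.641 2.963
vertex -1.354 -3.109 3.084
vertex -0.712 -2.87 2.369
endloop
endfacet
facet normal 0.981 0.117 -0.153
outer loop
vertex -0.528 -3.641 2.963
vertex -0.712 -2.87 2.369
vertex -0.526 -2.071 4.176
endloop
endfacet
facet normal -0.536 -0.479 0.695
outer loop
vertex 3.723 -1.407 2.739
vertex 2.852 -0.469 2.714
vertex 3.089 -2.021 1.826
endloop
endfacet
facet normal 0.680 -0.733 0.020
outer loop
vertex 4.108 -1.111 0.506
vertex 3.723 -1.407 2.739
vertex 3.089 -2.021 1.826
endloop
endfacet
facet normal -0.537 -0.479 0.694
outer loop
vertex 3.089 -2.021 1.826
vertex 2.852 -0.469 2.714
vertex 2.218 -1.083 1.8
endloop
endfacet
facet normal -0.499 -0.484 -0.719
outer loop
vertex 2.218 -1.083 1.8
vertex 4.108 -1.111 0.506
vertex 3.089 -2.021 1.826
endloop
endfacet
facet normal 0.500 0.483 0.719
outer loop
vertex 3.723 -1.407 2.739
vertex 3.871 0.441 1.394
vertex 2.852 -0.469 2.714
endloop
endfacet
facet normal 0.680 -0.733 0.020
outer loop
vertex 4.742 -0.497 1.42
vertex 3.723 -1.407 2.739
vertex 4.108 -1.111 0.506
endloop
endfacet
facet normal 0.499 0.483 0.719
outer loop
vertex 4.742 -0.497 1.42
vertex 3.871 0.441 1.394
vertex 3.723 -1.407 2.739
endloop
endfacet
facet normal -0.680 0.733 -0.020
outer loop
vertex 2.852 -0.469 2.714
vertex 3.871 0.441 1.394
vertex 2.218 -1.083 1.8
endloop
endfacet
facet normal -0.500 -0.483 -0.719
outer loop
vertex 3.237 -0.173 0.481
vertex 4.108 -1.111 0.506
vertex 2.218 -1.083 1.8
endloop
endfacet
facet normal -0.680 0.733 -0.020
outer loop
vertex 2.218 -1.083 1.8
vertex 3.871 0.441 1.394
vertex 3.237 -0.173 0.481
endloop
endfacet
facet normal 0.536 0.480 -0.694
outer loop
vertex 3.237 -0.173 0.481
vertex 4.742 -0.497 1.42
vertex 4.108 -1.111 0.506
endloop
endfacet
facet normal 0.537 0.479 -0.695
outer loop
vertex 3.871 0.441 1.394
vertex 4.742 -0.497 1.42
vertex 3.237 -0.173 0.481
endloop
endfacet

endsolid


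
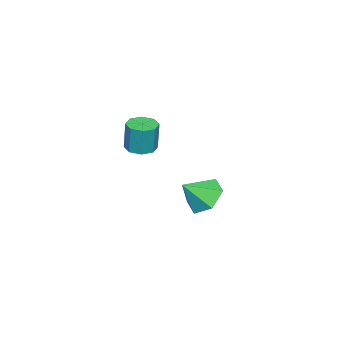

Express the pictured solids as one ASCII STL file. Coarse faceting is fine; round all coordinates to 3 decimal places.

solid 
facet normal -0.063 -0.093 -0.994
outer loop
vertex 4.242 0.072 2.062
vertex 3.764 -0.213 2.119
vertex 3.898 0.327 2.06
endloop
endfacet
facet normal 0.592 0.798 -0.113
outer loop
vertex 4.242 0.072 2.062
vertex 3.898 0.327 2.06
vertex 4.315 0.179 3.204
endloop
endfacet
facet normal 0.591 0.799 -0.112
outer loop
vertex 4.315 0.179 3.204
vertex 3.898 0.327 2.06
vertex 3.97 0.434 3.203
endloop
endfacet
facet normal 0.064 0.091 0.994
outer loop
vertex 4.315 0.179 3.204
vertex 3.97 0.434 3.203
vertex 3.836 -0.107 3.261
endloop
endfacet
facet normal -0.062 -0.093 -0.994
outer loop
vertex 3.898 0.327 2.06
vertex 3.764 -0.213 2.119
vertex 3.475 0.266 2.092
endloop
endfacet
facet normal -0.148 0.985 -0.083
outer loop
vertex 3.898 0.327 2.06
vertex 3.475 0.266 2.092
vertex 3.97 0.434 3.203
endloop
endfacet
facet normal -0.151 0.985 -0.082
outer loop
vertex 3.97 0.434 3.203
vertex 3.475 0.266 2.092
vertex 3.547 0.372 3.235
endloop
endfacet
facet normal 0.062 0.091 0.994
outer loop
vertex 3.97 0.434 3.203
vertex 3.547 0.372 3.235
vertex 3.836 -0.107 3.261
endloop
endfacet
facet normal -0.062 -0.093 -0.994
outer loop
vertex 3.475 0.266 2.092
vertex 3.764 -0.213 2.119
vertex 3.221 -0.076 2.14
endloop
endfacet
facet normal -0.803 0.596 -0.005
outer loop
vertex 3.475 0.266 2.092
vertex 3.221 -0.076 2.14
vertex 3.547 0.372 3.235
endloop
endfacet
facet normal -0.804 0.594 -0.004
outer loop
vertex 3.547 0.372 3.235
vertex 3.221 -0.076 2.14
vertex 3.294 0.03 3.283
endloop
endfacet
facet normal 0.064 0.092 0.994
outer loop
vertex 3.547 0.372 3.235
vertex 3.294 0.03 3.283
vertex 3.836 -0.107 3.261
endloop
endfacet
facet normal -0.062 -0.094 -0.994
outer loop
vertex 3.221 -0.076 2.14
vertex 3.764 -0.213 2.119
vertex 3.285 -0.499 2.176
endloop
endfacet
facet normal -0.987 -0.143 0.076
outer loop
vertex 3.221 -0.076 2.14
vertex 3.285 -0.499 2.176
vertex 3.294 0.03 3.283
endloop
endfacet
facet normal -0.987 -0.143 0.077
outer loop
vertex 3.294 0.03 3.283
vertex 3.285 -0.499 2.176
vertex 3.358 -0.392 3.318
endloop
endfacet
facet normal 0.064 0.092 0.994
outer loop
vertex 3.294 0.03 3.283
vertex 3.358 -0.392 3.318
vertex 3.836 -0.107 3.261
endloop
endfacet
facet normal -0.064 -0.091 -0.994
outer loop
vertex 3.285 -0.499 2.176
vertex 3.764 -0.213 2.119
vertex 3.63 -0.754 2.177
endloop
endfacet
facet normal -0.591 -0.799 0.113
outer loop
vertex 3.285 -0.499 2.176
vertex 3.63 -0.754 2.177
vertex 3.358 -0.392 3.318
endloop
endfacet
facet normal -0.592 -0.798 0.112
outer loop
vertex 3.358 -0.392 3.318
vertex 3.63 -0.754 2.177
vertex 3.702 -0.647 3.32
endloop
endfacet
facet normal 0.063 0.093 0.994
outer loop
vertex 3.358 -0.392 3.318
vertex 3.702 -0.647 3.32
vertex 3.836 -0.107 3.261
endloop
endfacet
facet normal -0.062 -0.091 -0.994
outer loop
vertex 3.63 -0.754 2.177
vertex 3.764 -0.213 2.119
vertex 4.053 -0.692 2.145
endloop
endfacet
facet normal 0.151 -0.985 0.083
outer loop
vertex 3.63 -0.754 2.177
vertex 4.053 -0.692 2.145
vertex 3.702 -0.647 3.32
endloop
endfacet
facet normal 0.148 -0.986 0.082
outer loop
vertex 3.702 -0.647 3.32
vertex 4.053 -0.692 2.145
vertex 4.125 -0.586 3.288
endloop
endfacet
facet normal 0.062 0.093 0.994
outer loop
vertex 3.702 -0.647 3.32
vertex 4.125 -0.586 3.288
vertex 3.836 -0.107 3.261
endloop
endfacet
facet normal -0.064 -0.092 -0.994
outer loop
vertex 4.053 -0.692 2.145
vertex 3.764 -0.213 2.119
vertex 4.306 -0.35 2.097
endloop
endfacet
facet normal 0.804 -0.594 0.004
outer loop
vertex 4.053 -0.692 2.145
vertex 4.306 -0.35 2.097
vertex 4.125 -0.586 3.288
endloop
endfacet
facet normal 0.803 -0.596 0.004
outer loop
vertex 4.125 -0.586 3.288
vertex 4.306 -0.35 2.097
vertex 4.379 -0.244 3.24
endloop
endfacet
facet normal 0.062 0.093 0.994
outer loop
vertex 4.125 -0.586 3.288
vertex 4.379 -0.244 3.24
vertex 3.836 -0.107 3.261
endloop
endfacet
facet normal -0.064 -0.092 -0.994
outer loop
vertex 4.306 -0.35 2.097
vertex 3.764 -0.213 2.119
vertex 4.242 0.072 2.062
endloop
endfacet
facet normal 0.987 0.143 -0.076
outer loop
vertex 4.306 -0.35 2.097
vertex 4.242 0.072 2.062
vertex 4.379 -0.244 3.24
endloop
endfacet
facet normal 0.987 0.143 -0.076
outer loop
vertex 4.379 -0.244 3.24
vertex 4.242 0.072 2.062
vertex 4.315 0.179 3.204
endloop
endfacet
facet normal 0.062 0.094 0.994
outer loop
vertex 4.379 -0.244 3.24
vertex 4.315 0.179 3.204
vertex 3.836 -0.107 3.261
endloop
endfacet
facet normal -0.597 0.456 -0.660
outer loop
vertex 0.934 0.314 -2.386
vertex 0.348 0.439 -1.77
vertex 0.956 1.03 -1.911
endloop
endfacet
facet normal 0.997 0.021 -0.078
outer loop
vertex 0.934 0.314 -2.386
vertex 0.956 1.03 -1.911
vertex 1.052 -0.099 -0.99
endloop
endfacet
facet normal -0.596 0.456 -0.661
outer loop
vertex 0.956 1.03 -1.911
vertex 0.348 0.439 -1.77
vertex 0.369 1.155 -1.295
endloop
endfacet
facet normal 0.675 0.500 0.542
outer loop
vertex 0.956 1.03 -1.911
vertex 0.369 1.155 -1.295
vertex 1.052 -0.099 -0.99
endloop
endfacet
facet normal -0.597 0.456 -0.660
outer loop
vertex 0.369 1.155 -1.295
vertex 0.348 0.439 -1.77
vertex -0.239 0.564 -1.153
endloop
endfacet
facet normal -0.002 0.235 0.972
outer loop
vertex 0.369 1.155 -1.295
vertex -0.239 0.564 -1.153
vertex 1.052 -0.099 -0.99
endloop
endfacet
facet normal -0.597 0.455 -0.660
outer loop
vertex -0.239 0.564 -1.153
vertex 0.348 0.439 -1.77
vertex -0.26 -0.153 -1.628
endloop
endfacet
facet normal -0.360 -0.508 0.783
outer loop
vertex -0.239 0.564 -1.153
vertex -0.26 -0.153 -1.628
vertex 1.052 -0.099 -0.99
endloop
endfacet
facet normal -0.598 0.455 -0.660
outer loop
vertex -0.26 -0.153 -1.628
vertex 0.348 0.439 -1.77
vertex 0.326 -0.278 -2.245
endloop
endfacet
facet normal -0.039 -0.986 0.163
outer loop
vertex -0.26 -0.153 -1.628
vertex 0.326 -0.278 -2.245
vertex 1.052 -0.099 -0.99
endloop
endfacet
facet normal -0.597 0.456 -0.660
outer loop
vertex 0.326 -0.278 -2.245
vertex 0.348 0.439 -1.77
vertex 0.934 0.314 -2.386
endloop
endfacet
facet normal 0.640 -0.721 -0.267
outer loop
vertex 0.326 -0.278 -2.245
vertex 0.934 0.314 -2.386
vertex 1.052 -0.099 -0.99
endloop
endfacet

endsolid


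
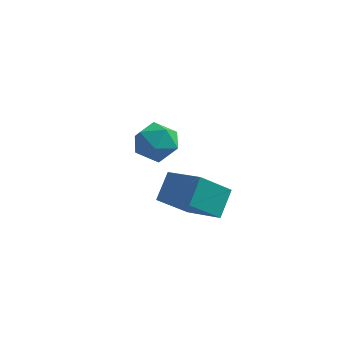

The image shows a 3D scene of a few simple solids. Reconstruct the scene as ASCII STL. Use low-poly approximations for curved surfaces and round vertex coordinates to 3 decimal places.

solid 
facet normal -0.869 0.382 -0.316
outer loop
vertex 2.376 -2.384 -1.604
vertex 2.502 -1.252 -0.582
vertex 3.387 -1.236 -2.999
endloop
endfacet
facet normal -0.082 -0.739 -0.668
outer loop
vertex 5.098 -1.988 -2.378
vertex 2.376 -2.384 -1.604
vertex 3.387 -1.236 -2.999
endloop
endfacet
facet normal -0.869 0.382 -0.316
outer loop
vertex 3.387 -1.236 -2.999
vertex 2.502 -1.252 -0.582
vertex 3.513 -0.104 -1.977
endloop
endfacet
facet normal 0.488 0.554 -0.674
outer loop
vertex 3.513 -0.104 -1.977
vertex 5.098 -1.988 -2.378
vertex 3.387 -1.236 -2.999
endloop
endfacet
facet normal -0.488 -0.554 0.674
outer loop
vertex 2.376 -2.384 -1.604
vertex 4.213 -2.004 0.039
vertex 2.502 -1.252 -0.582
endloop
endfacet
facet normal -0.082 -0.739 -0.668
outer loop
vertex 4.087 -3.136 -0.983
vertex 2.376 -2.384 -1.604
vertex 5.098 -1.988 -2.378
endloop
endfacet
facet normal -0.488 -0.554 0.674
outer loop
vertex 4.087 -3.136 -0.983
vertex 4.213 -2.004 0.039
vertex 2.376 -2.384 -1.604
endloop
endfacet
facet normal 0.082 0.739 0.668
outer loop
vertex 2.502 -1.252 -0.582
vertex 4.213 -2.004 0.039
vertex 3.513 -0.104 -1.977
endloop
endfacet
facet normal 0.488 0.554 -0.674
outer loop
vertex 5.224 -0.856 -1.356
vertex 5.098 -1.988 -2.378
vertex 3.513 -0.104 -1.977
endloop
endfacet
facet normal 0.082 0.739 0.668
outer loop
vertex 3.513 -0.104 -1.977
vertex 4.213 -2.004 0.039
vertex 5.224 -0.856 -1.356
endloop
endfacet
facet normal 0.869 -0.382 0.316
outer loop
vertex 5.224 -0.856 -1.356
vertex 4.087 -3.136 -0.983
vertex 5.098 -1.988 -2.378
endloop
endfacet
facet normal 0.869 -0.382 0.316
outer loop
vertex 4.213 -2.004 0.039
vertex 4.087 -3.136 -0.983
vertex 5.224 -0.856 -1.356
endloop
endfacet
facet normal 0.373 0.866 -0.332
outer loop
vertex 1.026 3.597 -2.953
vertex 0.108 4.184 -2.454
vertex 1.11 3.993 -1.825
endloop
endfacet
facet normal 0.895 0.397 -0.206
outer loop
vertex 1.026 3.597 -2.953
vertex 1.11 3.993 -1.825
vertex 1.526 2.906 -2.111
endloop
endfacet
facet normal 0.773 -0.181 -0.608
outer loop
vertex 1.026 3.597 -2.953
vertex 1.526 2.906 -2.111
vertex 0.78 2.425 -2.917
endloop
endfacet
facet normal 0.177 -0.067 -0.982
outer loop
vertex 1.026 3.597 -2.953
vertex 0.78 2.425 -2.917
vertex -0.096 3.215 -3.129
endloop
endfacet
facet normal -0.070 0.580 -0.812
outer loop
vertex 1.026 3.597 -2.953
vertex -0.096 3.215 -3.129
vertex 0.108 4.184 -2.454
endloop
endfacet
facet normal 0.854 0.201 0.480
outer loop
vertex 1.526 2.906 -2.111
vertex 1.11 3.993 -1.825
vertex 0.916 3.065 -1.091
endloop
endfacet
facet normal 0.010 0.961 0.275
outer loop
vertex 1.11 3.993 -1.825
vertex 0.108 4.184 -2.454
vertex 0.04 3.855 -1.303
endloop
endfacet
facet normal -0.708 0.498 -0.501
outer loop
vertex 0.108 4.184 -2.454
vertex -0.096 3.215 -3.129
vertex -0.706 3.374 -2.109
endloop
endfacet
facet normal -0.308 -0.550 -0.776
outer loop
vertex -0.096 3.215 -3.129
vertex 0.78 2.425 -2.917
vertex -0.29 2.287 -2.395
endloop
endfacet
facet normal 0.658 -0.734 -0.171
outer loop
vertex 0.78 2.425 -2.917
vertex 1.526 2.906 -2.111
vertex 0.712 2.096 -1.766
endloop
endfacet
facet normal -0.177 0.067 0.982
outer loop
vertex -0.206 2.683 -1.267
vertex 0.916 3.065 -1.091
vertex 0.04 3.855 -1.303
endloop
endfacet
facet normal -0.773 0.181 0.608
outer loop
vertex -0.206 2.683 -1.267
vertex 0.04 3.855 -1.303
vertex -0.706 3.374 -2.109
endloop
endfacet
facet normal -0.895 -0.397 0.206
outer loop
vertex -0.206 2.683 -1.267
vertex -0.706 3.374 -2.109
vertex -0.29 2.287 -2.395
endloop
endfacet
facet normal -0.373 -0.866 0.332
outer loop
vertex -0.206 2.683 -1.267
vertex -0.29 2.287 -2.395
vertex 0.712 2.096 -1.766
endloop
endfacet
facet normal 0.070 -0.580 0.812
outer loop
vertex -0.206 2.683 -1.267
vertex 0.712 2.096 -1.766
vertex 0.916 3.065 -1.091
endloop
endfacet
facet normal 0.308 0.550 0.776
outer loop
vertex 0.04 3.855 -1.303
vertex 0.916 3.065 -1.091
vertex 1.11 3.993 -1.825
endloop
endfacet
facet normal -0.658 0.734 0.171
outer loop
vertex -0.706 3.374 -2.109
vertex 0.04 3.855 -1.303
vertex 0.108 4.184 -2.454
endloop
endfacet
facet normal -0.854 -0.201 -0.480
outer loop
vertex -0.29 2.287 -2.395
vertex -0.706 3.374 -2.109
vertex -0.096 3.215 -3.129
endloop
endfacet
facet normal -0.010 -0.961 -0.275
outer loop
vertex 0.712 2.096 -1.766
vertex -0.29 2.287 -2.395
vertex 0.78 2.425 -2.917
endloop
endfacet
facet normal 0.708 -0.498 0.501
outer loop
vertex 0.916 3.065 -1.091
vertex 0.712 2.096 -1.766
vertex 1.526 2.906 -2.111
endloop
endfacet

endsolid


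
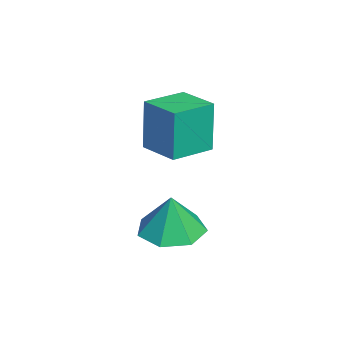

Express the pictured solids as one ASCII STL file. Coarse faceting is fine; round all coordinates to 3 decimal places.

solid 
facet normal -0.148 0.009 -0.989
outer loop
vertex 1.363 -2.789 -0.44
vertex 0.359 -2.484 -0.287
vertex 1.222 -1.88 -0.411
endloop
endfacet
facet normal 0.903 0.127 0.411
outer loop
vertex 1.363 -2.789 -0.44
vertex 1.222 -1.88 -0.411
vertex 0.581 -2.496 1.187
endloop
endfacet
facet normal -0.149 0.009 -0.989
outer loop
vertex 1.222 -1.88 -0.411
vertex 0.359 -2.484 -0.287
vertex 0.431 -1.426 -0.288
endloop
endfacet
facet normal 0.492 0.728 0.478
outer loop
vertex 1.222 -1.88 -0.411
vertex 0.431 -1.426 -0.288
vertex 0.581 -2.496 1.187
endloop
endfacet
facet normal -0.148 0.009 -0.989
outer loop
vertex 0.431 -1.426 -0.288
vertex 0.359 -2.484 -0.287
vertex -0.413 -1.768 -0.165
endloop
endfacet
facet normal -0.229 0.777 0.587
outer loop
vertex 0.431 -1.426 -0.288
vertex -0.413 -1.768 -0.165
vertex 0.581 -2.496 1.187
endloop
endfacet
facet normal -0.148 0.008 -0.989
outer loop
vertex -0.413 -1.768 -0.165
vertex 0.359 -2.484 -0.287
vertex -0.676 -2.649 -0.133
endloop
endfacet
facet normal -0.717 0.238 0.655
outer loop
vertex -0.413 -1.768 -0.165
vertex -0.676 -2.649 -0.133
vertex 0.581 -2.496 1.187
endloop
endfacet
facet normal -0.148 0.008 -0.989
outer loop
vertex -0.676 -2.649 -0.133
vertex 0.359 -2.484 -0.287
vertex -0.159 -3.406 -0.217
endloop
endfacet
facet normal -0.605 -0.484 0.632
outer loop
vertex -0.676 -2.649 -0.133
vertex -0.159 -3.406 -0.217
vertex 0.581 -2.496 1.187
endloop
endfacet
facet normal -0.149 0.009 -0.989
outer loop
vertex -0.159 -3.406 -0.217
vertex 0.359 -2.484 -0.287
vertex 0.748 -3.467 -0.354
endloop
endfacet
facet normal 0.024 -0.845 0.535
outer loop
vertex -0.159 -3.406 -0.217
vertex 0.748 -3.467 -0.354
vertex 0.581 -2.496 1.187
endloop
endfacet
facet normal -0.148 0.009 -0.989
outer loop
vertex 0.748 -3.467 -0.354
vertex 0.359 -2.484 -0.287
vertex 1.363 -2.789 -0.44
endloop
endfacet
facet normal 0.693 -0.573 0.436
outer loop
vertex 0.748 -3.467 -0.354
vertex 1.363 -2.789 -0.44
vertex 0.581 -2.496 1.187
endloop
endfacet
facet normal -0.747 -0.664 -0.036
outer loop
vertex -0.832 -3.336 4.42
vertex -1.825 -2.215 4.336
vertex -0.713 -3.369 2.574
endloop
endfacet
facet normal 0.662 -0.747 0.056
outer loop
vertex 0.325 -2.445 2.624
vertex -0.832 -3.336 4.42
vertex -0.713 -3.369 2.574
endloop
endfacet
facet normal -0.747 -0.664 -0.036
outer loop
vertex -0.713 -3.369 2.574
vertex -1.825 -2.215 4.336
vertex -1.706 -2.248 2.49
endloop
endfacet
facet normal 0.064 -0.018 -0.998
outer loop
vertex -1.706 -2.248 2.49
vertex 0.325 -2.445 2.624
vertex -0.713 -3.369 2.574
endloop
endfacet
facet normal -0.064 0.018 0.998
outer loop
vertex -0.832 -3.336 4.42
vertex -0.787 -1.291 4.386
vertex -1.825 -2.215 4.336
endloop
endfacet
facet normal 0.662 -0.747 0.056
outer loop
vertex 0.206 -2.412 4.47
vertex -0.832 -3.336 4.42
vertex 0.325 -2.445 2.624
endloop
endfacet
facet normal -0.064 0.018 0.998
outer loop
vertex 0.206 -2.412 4.47
vertex -0.787 -1.291 4.386
vertex -0.832 -3.336 4.42
endloop
endfacet
facet normal -0.662 0.747 -0.056
outer loop
vertex -1.825 -2.215 4.336
vertex -0.787 -1.291 4.386
vertex -1.706 -2.248 2.49
endloop
endfacet
facet normal 0.064 -0.018 -0.998
outer loop
vertex -0.668 -1.324 2.54
vertex 0.325 -2.445 2.624
vertex -1.706 -2.248 2.49
endloop
endfacet
facet normal -0.662 0.747 -0.056
outer loop
vertex -1.706 -2.248 2.49
vertex -0.787 -1.291 4.386
vertex -0.668 -1.324 2.54
endloop
endfacet
facet normal 0.747 0.664 0.036
outer loop
vertex -0.668 -1.324 2.54
vertex 0.206 -2.412 4.47
vertex 0.325 -2.445 2.624
endloop
endfacet
facet normal 0.747 0.664 0.036
outer loop
vertex -0.787 -1.291 4.386
vertex 0.206 -2.412 4.47
vertex -0.668 -1.324 2.54
endloop
endfacet

endsolid


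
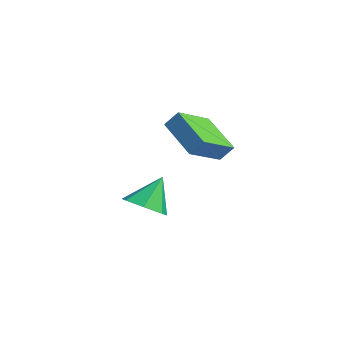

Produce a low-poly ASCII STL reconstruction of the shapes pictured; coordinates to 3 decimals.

solid 
facet normal 0.135 -0.533 -0.835
outer loop
vertex 0.314 -2.958 -4.208
vertex -0.552 -2.546 -4.611
vertex 0.425 -2.195 -4.677
endloop
endfacet
facet normal 0.803 0.223 0.553
outer loop
vertex 0.314 -2.958 -4.208
vertex 0.425 -2.195 -4.677
vertex -0.788 -1.614 -3.149
endloop
endfacet
facet normal 0.135 -0.533 -0.835
outer loop
vertex 0.425 -2.195 -4.677
vertex -0.552 -2.546 -4.611
vertex -0.199 -1.697 -5.096
endloop
endfacet
facet normal 0.561 0.817 0.135
outer loop
vertex 0.425 -2.195 -4.677
vertex -0.199 -1.697 -5.096
vertex -0.788 -1.614 -3.149
endloop
endfacet
facet normal 0.135 -0.533 -0.835
outer loop
vertex -0.199 -1.697 -5.096
vertex -0.552 -2.546 -4.611
vertex -1.089 -1.838 -5.15
endloop
endfacet
facet normal -0.151 0.985 -0.088
outer loop
vertex -0.199 -1.697 -5.096
vertex -1.089 -1.838 -5.15
vertex -0.788 -1.614 -3.149
endloop
endfacet
facet normal 0.136 -0.533 -0.835
outer loop
vertex -1.089 -1.838 -5.15
vertex -0.552 -2.546 -4.611
vertex -1.574 -2.513 -4.798
endloop
endfacet
facet normal -0.798 0.601 0.053
outer loop
vertex -1.089 -1.838 -5.15
vertex -1.574 -2.513 -4.798
vertex -0.788 -1.614 -3.149
endloop
endfacet
facet normal 0.136 -0.533 -0.835
outer loop
vertex -1.574 -2.513 -4.798
vertex -0.552 -2.546 -4.611
vertex -1.289 -3.213 -4.305
endloop
endfacet
facet normal -0.892 -0.046 0.450
outer loop
vertex -1.574 -2.513 -4.798
vertex -1.289 -3.213 -4.305
vertex -0.788 -1.614 -3.149
endloop
endfacet
facet normal 0.136 -0.533 -0.835
outer loop
vertex -1.289 -3.213 -4.305
vertex -0.552 -2.546 -4.611
vertex -0.449 -3.411 -4.042
endloop
endfacet
facet normal -0.363 -0.469 0.805
outer loop
vertex -1.289 -3.213 -4.305
vertex -0.449 -3.411 -4.042
vertex -0.788 -1.614 -3.149
endloop
endfacet
facet normal 0.135 -0.533 -0.835
outer loop
vertex -0.449 -3.411 -4.042
vertex -0.552 -2.546 -4.611
vertex 0.314 -2.958 -4.208
endloop
endfacet
facet normal 0.392 -0.349 0.851
outer loop
vertex -0.449 -3.411 -4.042
vertex 0.314 -2.958 -4.208
vertex -0.788 -1.614 -3.149
endloop
endfacet
facet normal -0.369 -0.514 -0.774
outer loop
vertex 1.876 -2.759 0.79
vertex 1.247 -1.151 0.022
vertex 3.672 -2.536 -0.215
endloop
endfacet
facet normal 0.333 -0.851 0.406
outer loop
vertex 3.993 -2.089 0.458
vertex 1.876 -2.759 0.79
vertex 3.672 -2.536 -0.215
endloop
endfacet
facet normal -0.369 -0.514 -0.774
outer loop
vertex 3.672 -2.536 -0.215
vertex 1.247 -1.151 0.022
vertex 3.043 -0.928 -0.983
endloop
endfacet
facet normal 0.868 0.108 -0.485
outer loop
vertex 3.043 -0.928 -0.983
vertex 3.993 -2.089 0.458
vertex 3.672 -2.536 -0.215
endloop
endfacet
facet normal -0.868 -0.108 0.485
outer loop
vertex 1.876 -2.759 0.79
vertex 1.568 -0.704 0.695
vertex 1.247 -1.151 0.022
endloop
endfacet
facet normal 0.333 -0.851 0.406
outer loop
vertex 2.197 -2.312 1.463
vertex 1.876 -2.759 0.79
vertex 3.993 -2.089 0.458
endloop
endfacet
facet normal -0.868 -0.108 0.485
outer loop
vertex 2.197 -2.312 1.463
vertex 1.568 -0.704 0.695
vertex 1.876 -2.759 0.79
endloop
endfacet
facet normal -0.333 0.851 -0.406
outer loop
vertex 1.247 -1.151 0.022
vertex 1.568 -0.704 0.695
vertex 3.043 -0.928 -0.983
endloop
endfacet
facet normal 0.868 0.108 -0.485
outer loop
vertex 3.364 -0.481 -0.31
vertex 3.993 -2.089 0.458
vertex 3.043 -0.928 -0.983
endloop
endfacet
facet normal -0.333 0.851 -0.406
outer loop
vertex 3.043 -0.928 -0.983
vertex 1.568 -0.704 0.695
vertex 3.364 -0.481 -0.31
endloop
endfacet
facet normal 0.369 0.514 0.774
outer loop
vertex 3.364 -0.481 -0.31
vertex 2.197 -2.312 1.463
vertex 3.993 -2.089 0.458
endloop
endfacet
facet normal 0.369 0.514 0.774
outer loop
vertex 1.568 -0.704 0.695
vertex 2.197 -2.312 1.463
vertex 3.364 -0.481 -0.31
endloop
endfacet

endsolid
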